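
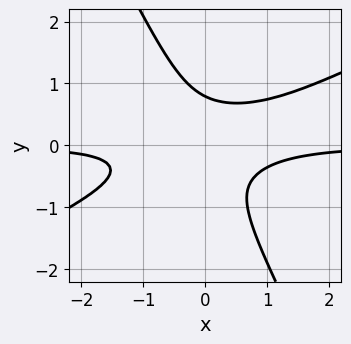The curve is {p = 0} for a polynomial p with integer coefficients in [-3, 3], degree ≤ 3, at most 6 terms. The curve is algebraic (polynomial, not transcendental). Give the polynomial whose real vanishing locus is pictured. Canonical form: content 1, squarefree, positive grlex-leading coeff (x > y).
1. The degree is 3 — no degree-2 curve has this shape.
2. From the visible intercepts: the curve avoids every integer x-axis point in the box.
3. Putting this together gives p.

2*x^2*y - 3*x*y^2 - 2*y^3 + 1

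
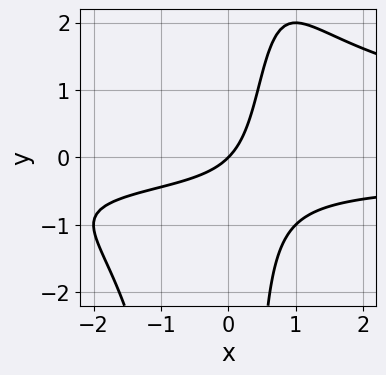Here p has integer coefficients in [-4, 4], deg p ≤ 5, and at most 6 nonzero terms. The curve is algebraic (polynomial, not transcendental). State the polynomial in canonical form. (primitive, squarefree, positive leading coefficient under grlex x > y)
x^2*y^2 - 3*x*y - 2*x + 2*y

First, degree: a generic line meets the curve in up to 4 points, so deg p = 4.
Then, against the integer gridlines: it crosses the x-axis at the gridline x = 0; one y-axis crossing is at y = 0.
Finally, the integer polynomial consistent with all of this is the stated p.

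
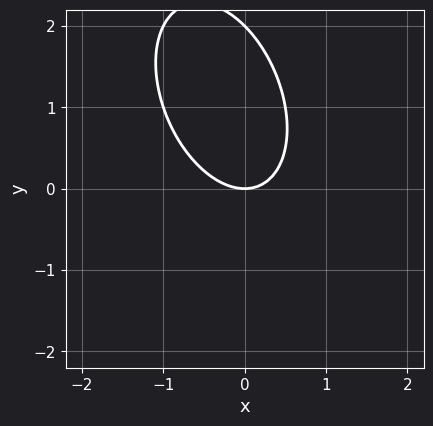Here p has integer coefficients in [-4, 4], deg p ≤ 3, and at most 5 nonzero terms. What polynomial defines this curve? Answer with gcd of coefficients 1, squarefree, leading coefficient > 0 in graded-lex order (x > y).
The degree is 2 — the shape is more complex than any degree-1 curve.
Reading off the gridlines: it crosses the x-axis at the gridline x = 0; among the integer gridlines, it crosses the y-axis at y ∈ {0, 2}.
Fitting integer coefficients to these (and the overall shape) gives p.

2*x^2 + x*y + y^2 - 2*y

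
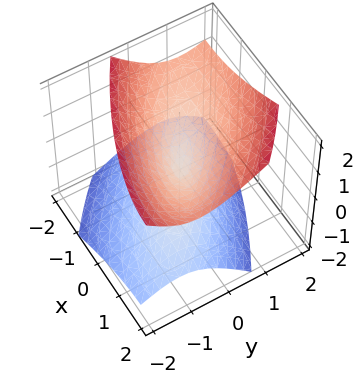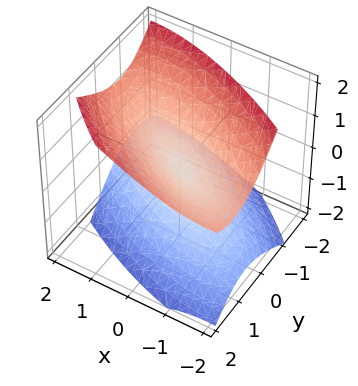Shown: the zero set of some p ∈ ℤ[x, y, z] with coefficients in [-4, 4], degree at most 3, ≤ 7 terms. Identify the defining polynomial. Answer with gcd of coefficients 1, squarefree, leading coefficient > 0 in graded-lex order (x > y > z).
1. I count 2 distinct pieces. They look like related sheets of one shape, so recover p as a whole.
2. deg p = 2. No degree-1 surface has this shape.
3. From the axis intercepts and sections: it meets the x-axis at x = 0 (among the integer gridlines); it meets the z-axis at z = 0 (among the integer gridlines); it meets the y-axis at y = 0 (among the integer gridlines).
4. Putting this together gives p.

x^2 + 2*x*y + 2*y^2 - y*z - 2*z^2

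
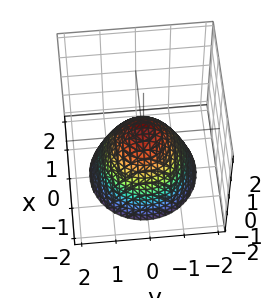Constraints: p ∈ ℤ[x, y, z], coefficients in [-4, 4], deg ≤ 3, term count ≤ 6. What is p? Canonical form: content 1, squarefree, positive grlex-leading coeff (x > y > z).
1. deg p = 2. The shape is more complex than any degree-1 surface.
2. By symmetry, every cross-section ⟂ z is a circle, so x, y appear only via x² + y².
3. From the axis intercepts and sections: a circular section at z = 0 has radius between 0 and 1.
4. Assembling these constraints gives the stated polynomial.

3*x^2 + 3*y^2 + 3*z - 1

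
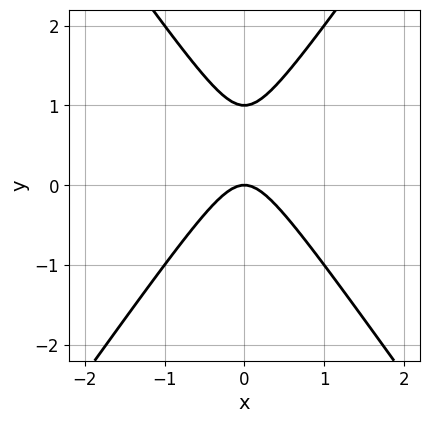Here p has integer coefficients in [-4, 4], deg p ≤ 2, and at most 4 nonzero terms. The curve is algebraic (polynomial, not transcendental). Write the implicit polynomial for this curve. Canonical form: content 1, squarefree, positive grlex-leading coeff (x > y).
2*x^2 - y^2 + y

First, the degree is 2 — no degree-1 curve has this shape.
Then, symmetries: the x ↦ −x reflection is a symmetry, so x appears only in even powers.
Next, reading off the gridlines: among the integer gridlines, it crosses the y-axis at y ∈ {0, 1}; one x-axis crossing is at x = 0.
Finally, these observations pin down the coefficients.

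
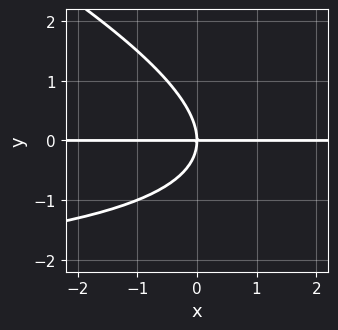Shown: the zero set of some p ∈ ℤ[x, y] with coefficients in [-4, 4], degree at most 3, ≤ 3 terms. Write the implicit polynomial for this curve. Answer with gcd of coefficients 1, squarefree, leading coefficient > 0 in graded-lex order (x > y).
Degree: the shape is more complex than any degree-2 curve, so deg p = 3.
From the visible intercepts: every point of the x-axis in the box is on the curve; it meets the y-axis at y = 0 (among the integer gridlines).
Solving for integer coefficients yields p as stated.

x*y^2 + 2*y^3 + 3*x*y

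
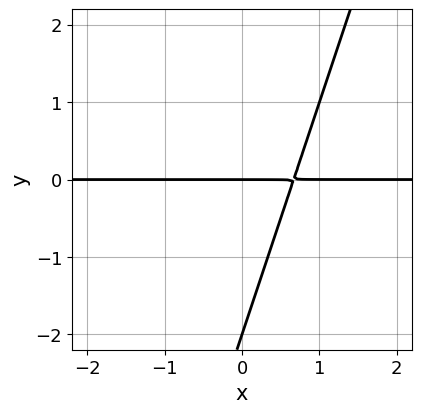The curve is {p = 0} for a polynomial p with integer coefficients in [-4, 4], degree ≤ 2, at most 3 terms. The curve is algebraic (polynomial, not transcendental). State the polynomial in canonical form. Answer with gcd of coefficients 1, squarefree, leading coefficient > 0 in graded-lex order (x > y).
3*x*y - y^2 - 2*y

The degree is 2 — a generic line meets the curve in up to 2 points.
Against the integer gridlines: the visible x-axis segment lies entirely on the curve; the y-axis gridline crossings are at y ∈ {-2, 0}.
Fitting integer coefficients to these (and the overall shape) gives p.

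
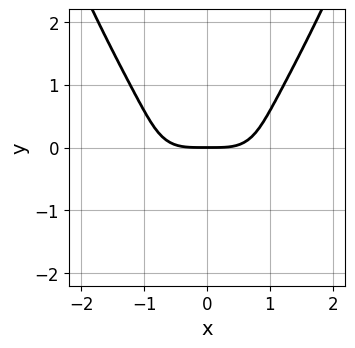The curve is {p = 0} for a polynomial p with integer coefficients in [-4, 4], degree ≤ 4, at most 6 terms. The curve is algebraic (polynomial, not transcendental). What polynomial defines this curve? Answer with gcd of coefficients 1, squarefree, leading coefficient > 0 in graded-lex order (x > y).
(a) Degree: no degree-3 curve has this shape, so deg p = 4.
(b) Symmetries: the x ↦ −x reflection is a symmetry, so x appears only in even powers.
(c) Checking where it meets the axes: it crosses the y-axis at the gridline y = 0; one x-axis crossing is at x = 0.
(d) Fitting integer coefficients to these (and the overall shape) gives p.

2*x^4 + x^2*y^2 - 3*y^3 - 3*y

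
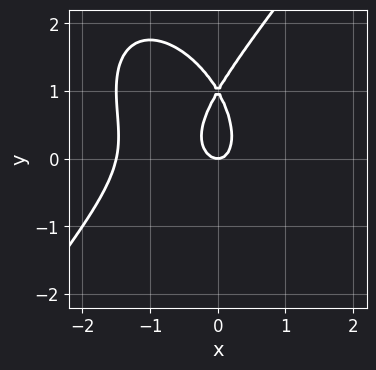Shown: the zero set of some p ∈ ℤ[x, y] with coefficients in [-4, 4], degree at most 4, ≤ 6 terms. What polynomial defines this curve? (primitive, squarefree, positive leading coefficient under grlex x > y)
First, degree: no degree-2 curve has this shape, so deg p = 3.
Next, reading off the gridlines: the y-axis gridline crossings are at y ∈ {0, 1}; it crosses the x-axis at the gridline x = 0.
Finally, these observations pin down the coefficients.

2*x^3 - y^3 + 3*x^2 + 2*y^2 - y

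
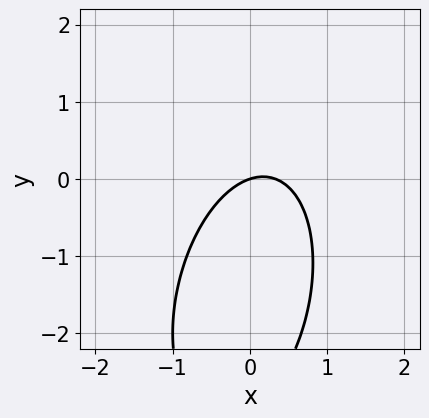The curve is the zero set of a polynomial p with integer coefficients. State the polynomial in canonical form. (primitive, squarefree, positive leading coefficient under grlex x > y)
(a) The degree is 2 — a generic line meets the curve in up to 2 points.
(b) Reading off the gridlines: one x-axis crossing is at x = 0; one y-axis crossing is at y = 0.
(c) These observations pin down the coefficients.

3*x^2 - x*y + y^2 - x + 3*y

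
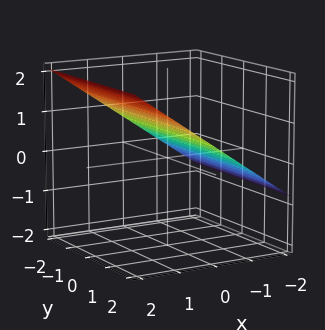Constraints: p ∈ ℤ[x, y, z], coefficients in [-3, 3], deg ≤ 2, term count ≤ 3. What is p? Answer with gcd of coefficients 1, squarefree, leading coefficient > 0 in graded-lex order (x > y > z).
First, deg p = 1. The surface is flat (a plane).
Next, from the axis intercepts and sections: it crosses the x-axis at the gridline x = -1; the surface avoids every integer y-axis point in the box.
Finally, the integer polynomial consistent with all of this is the stated p.

2*x - 3*z + 2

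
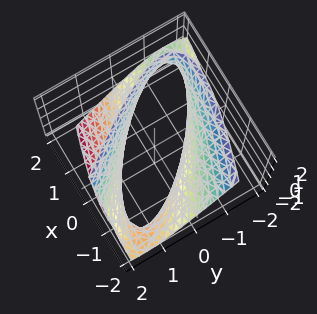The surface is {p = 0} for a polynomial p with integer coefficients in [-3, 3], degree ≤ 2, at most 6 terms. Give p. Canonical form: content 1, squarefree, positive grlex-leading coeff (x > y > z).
(a) deg p = 2. No degree-1 surface has this shape.
(b) Reading off the gridlines: no z-intercept at any integer in the box; the y-axis gridline crossings are at y ∈ {-1, 1}.
(c) The integer polynomial consistent with all of this is the stated p.

x^2 + 3*x*y + 2*x*z + 2*y^2 - z^2 - 2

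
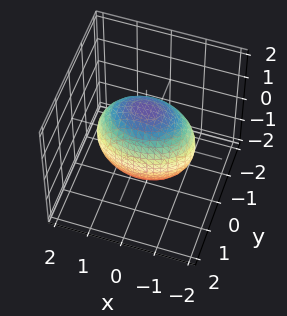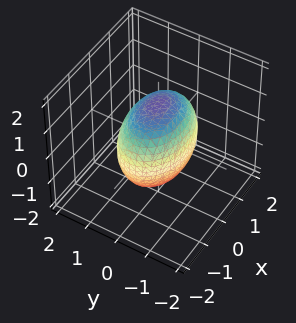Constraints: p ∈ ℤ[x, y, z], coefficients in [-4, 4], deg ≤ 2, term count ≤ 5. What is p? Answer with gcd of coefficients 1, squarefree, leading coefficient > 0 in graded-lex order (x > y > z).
x^2 + 2*y^2 + z^2 - 2

First, degree: a closed, bounded, convex surface; a quadric, so deg p = 2.
Then, symmetries: mirror symmetry z ↦ −z ⇒ only even powers of z; the x ↦ −x reflection is a symmetry, so x appears only in even powers; mirror symmetry y ↦ −y ⇒ only even powers of y.
Next, against the integer gridlines: the y-axis gridline crossings are at y ∈ {-1, 1}.
Finally, fitting integer coefficients to these (and the overall shape) gives p.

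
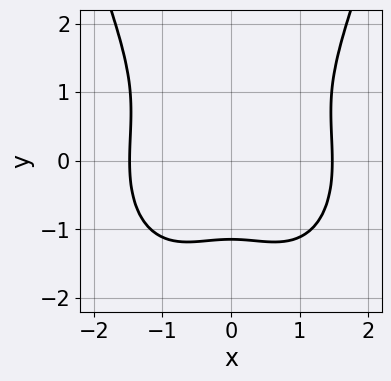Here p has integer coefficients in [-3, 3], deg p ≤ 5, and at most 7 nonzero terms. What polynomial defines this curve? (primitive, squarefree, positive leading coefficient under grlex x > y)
2*x^4 + x^2*y^2 - 2*y^3 - 3*x^2 - 3

(a) The degree is 4 — the shape is more complex than any degree-3 curve.
(b) Symmetries: the x ↦ −x reflection is a symmetry, so x appears only in even powers.
(c) The integer polynomial consistent with all of this is the stated p.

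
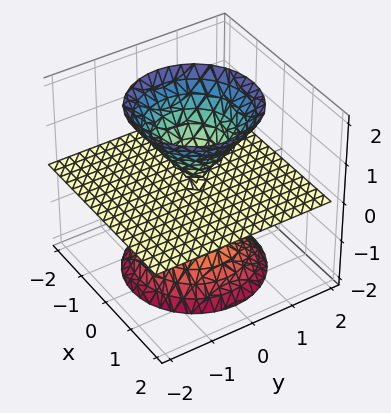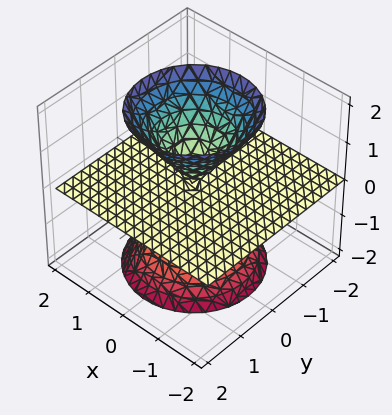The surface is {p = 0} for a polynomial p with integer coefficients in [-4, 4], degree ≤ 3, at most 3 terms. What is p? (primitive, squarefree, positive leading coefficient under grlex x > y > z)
2*x^2*z + 2*y^2*z - z^3

There are 2 components. Treating them together as one polynomial.
Degree: the shape is more complex than any degree-2 surface, so deg p = 3.
From the visible intercepts: it crosses the z-axis at the gridline z = 0; every point of the x-axis in the box is on the surface.
Fitting integer coefficients to these (and the overall shape) gives p. Check: (0, 2, 0) on the y-axis lies on the surface, and p(0, 2, 0) = 0. ✓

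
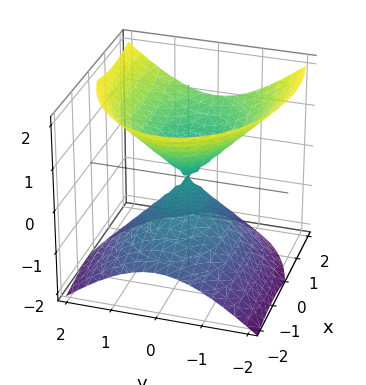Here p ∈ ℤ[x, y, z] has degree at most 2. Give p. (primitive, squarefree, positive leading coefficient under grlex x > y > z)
x^2 - x*z + 2*y^2 - 2*z^2

(a) deg p = 2.
(b) Observable constraints: it meets the y-axis at y = 0 (among the integer gridlines); one z-axis crossing is at z = 0.
(c) The integer polynomial consistent with all of this is the stated p.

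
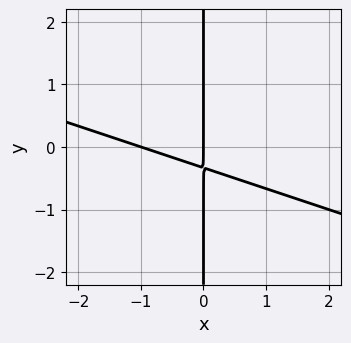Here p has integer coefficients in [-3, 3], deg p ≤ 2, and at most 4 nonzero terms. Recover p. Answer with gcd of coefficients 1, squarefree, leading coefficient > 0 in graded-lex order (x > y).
1. The degree is 2 — the shape is more complex than any degree-1 curve.
2. Reading off the gridlines: the visible y-axis segment lies entirely on the curve; among the integer gridlines, it crosses the x-axis at x ∈ {-1, 0}.
3. These observations pin down the coefficients.

x^2 + 3*x*y + x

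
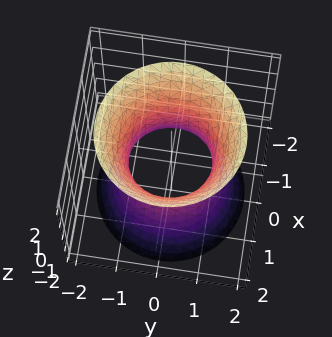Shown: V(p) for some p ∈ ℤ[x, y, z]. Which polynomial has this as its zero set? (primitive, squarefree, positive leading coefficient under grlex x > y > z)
2*x^2 + 2*y^2 - z^2 - 2

First, degree: the shape is more complex than any degree-1 surface, so deg p = 2.
Then, symmetries: the z-axis is an axis of rotation, so x and y enter only as x² + y².
Then, observable constraints: a circular section at z = -2 has radius between 1 and 2; among the integer gridlines, it crosses the y-axis at y ∈ {-1, 1}.
Finally, the integer polynomial consistent with all of this is the stated p. Check: (-1, 0, 0) on the x-axis lies on the surface, and p(-1, 0, 0) = 0. ✓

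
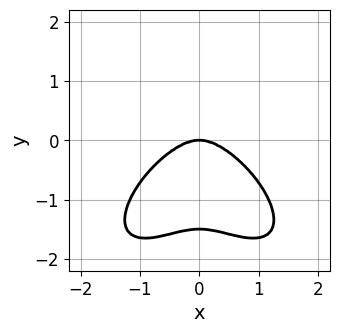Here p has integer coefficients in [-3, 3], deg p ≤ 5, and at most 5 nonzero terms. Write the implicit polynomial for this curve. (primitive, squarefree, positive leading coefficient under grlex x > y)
First, deg p = 4. The shape is more complex than any degree-3 curve.
Then, symmetries: mirror symmetry x ↦ −x ⇒ only even powers of x.
Next, checking where it meets the axes: it meets the x-axis at x = 0 (among the integer gridlines); it crosses the y-axis at the gridline y = 0.
Finally, putting this together gives p.

2*x^4 + 2*y^4 + 2*x^2*y + 3*y^3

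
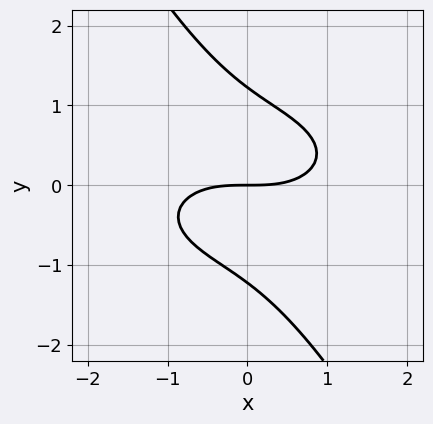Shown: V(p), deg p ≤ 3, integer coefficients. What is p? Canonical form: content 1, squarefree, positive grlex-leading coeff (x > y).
x^3 + 3*x*y^2 + 2*y^3 - 3*y

1. deg p = 3. No degree-2 curve has this shape.
2. From the axis intercepts and sections: it meets the y-axis at y = 0 (among the integer gridlines); it meets the x-axis at x = 0 (among the integer gridlines).
3. The integer polynomial consistent with all of this is the stated p.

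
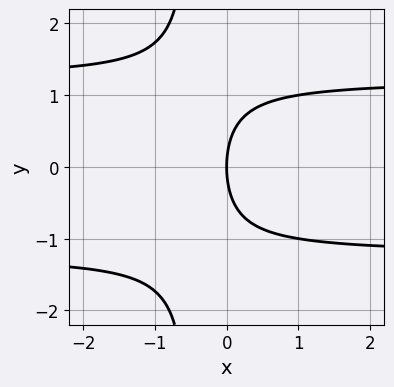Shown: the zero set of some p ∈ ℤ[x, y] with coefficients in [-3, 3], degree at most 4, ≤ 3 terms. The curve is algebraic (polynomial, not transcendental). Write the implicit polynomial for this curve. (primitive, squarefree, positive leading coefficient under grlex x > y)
1. deg p = 3. The shape is more complex than any degree-2 curve.
2. Symmetries: the y ↦ −y reflection is a symmetry, so y appears only in even powers.
3. Checking where it meets the axes: it meets the y-axis at y = 0 (among the integer gridlines); it crosses the x-axis at the gridline x = 0.
4. Putting this together gives p.

2*x*y^2 + y^2 - 3*x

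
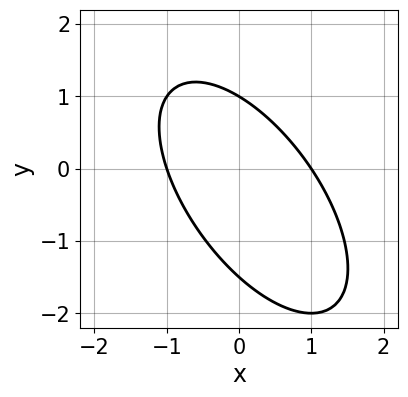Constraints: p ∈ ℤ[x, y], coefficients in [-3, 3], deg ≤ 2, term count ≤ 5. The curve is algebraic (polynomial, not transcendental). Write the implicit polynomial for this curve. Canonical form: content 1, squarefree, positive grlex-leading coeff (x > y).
1. The degree is 2 — the shape is more complex than any degree-1 curve.
2. Reading off the gridlines: among the integer gridlines, it crosses the x-axis at x ∈ {-1, 1}; it meets the y-axis at y = 1 (among the integer gridlines).
3. Together with the visible shape, these determine p as stated.

3*x^2 + 3*x*y + 2*y^2 + y - 3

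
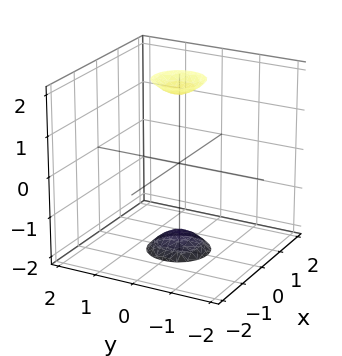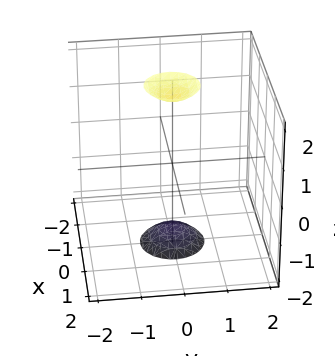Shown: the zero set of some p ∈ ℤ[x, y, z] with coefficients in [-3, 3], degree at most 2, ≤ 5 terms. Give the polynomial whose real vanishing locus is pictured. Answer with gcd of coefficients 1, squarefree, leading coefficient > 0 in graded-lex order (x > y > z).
3*x^2 + 3*y^2 - z^2 + 3

(a) I count 2 distinct pieces.
(b) deg p = 2.
(c) Symmetries: the z ↦ −z reflection is a symmetry, so z appears only in even powers; the z-axis is an axis of rotation, so x and y enter only as x² + y².
(d) Against the integer gridlines: the surface avoids every integer x-axis point in the box; no y-intercept at any integer in the box; a circular section at z = 2 has radius between 0 and 1.
(e) Assembling these constraints gives the stated polynomial.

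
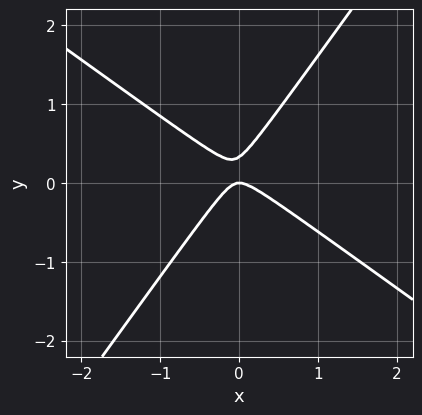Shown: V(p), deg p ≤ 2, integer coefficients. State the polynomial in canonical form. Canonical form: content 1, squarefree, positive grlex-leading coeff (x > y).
3*x^2 + 2*x*y - 3*y^2 + y

(a) Degree: no degree-1 curve has this shape, so deg p = 2.
(b) From the visible intercepts: it meets the y-axis at y = 0 (among the integer gridlines); one x-axis crossing is at x = 0.
(c) These observations pin down the coefficients.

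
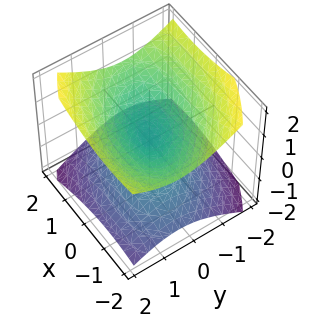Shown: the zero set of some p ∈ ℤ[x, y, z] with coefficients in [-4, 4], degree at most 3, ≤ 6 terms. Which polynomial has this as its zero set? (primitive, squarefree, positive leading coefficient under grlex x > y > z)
(a) I count 2 distinct pieces.
(b) The degree is 2 — no degree-1 surface has this shape.
(c) From the axis intercepts and sections: it crosses the x-axis at the gridline x = 0; it meets the y-axis at y = 0 (among the integer gridlines); it crosses the z-axis at the gridline z = 0.
(d) Matching integer coefficients to the picture gives p.

x^2 + x*y + 2*y^2 - 3*z^2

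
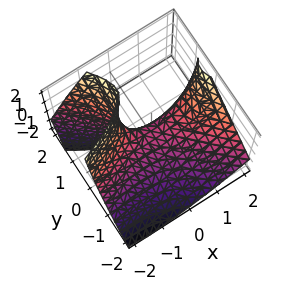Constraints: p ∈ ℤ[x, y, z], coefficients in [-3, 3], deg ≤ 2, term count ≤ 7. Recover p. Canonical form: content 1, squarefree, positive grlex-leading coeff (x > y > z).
(a) deg p = 2.
(b) From the visible intercepts: it crosses the x-axis at the gridline x = 0; it meets the z-axis at z = 0 (among the integer gridlines); it crosses the y-axis at the gridline y = 0.
(c) These observations pin down the coefficients.

x^2 - 2*x*y - 3*y^2 + 3*y*z - 2*z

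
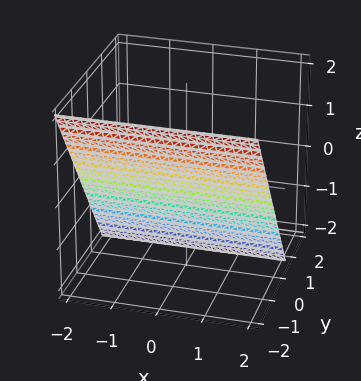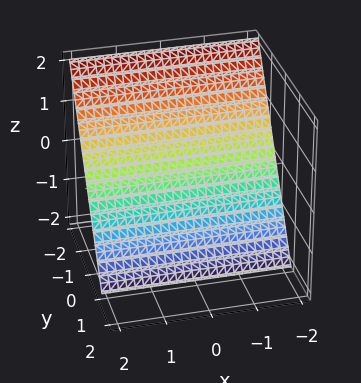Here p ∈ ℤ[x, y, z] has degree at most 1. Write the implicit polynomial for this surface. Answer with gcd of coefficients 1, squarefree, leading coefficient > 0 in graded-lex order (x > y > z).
3*y + 2*z + 2

(a) Degree: every cross-section is a straight line — this is a plane, so deg p = 1.
(b) Checking where it meets the axes: one z-axis crossing is at z = -1; it misses every integer gridline on the x-axis.
(c) Putting this together gives p.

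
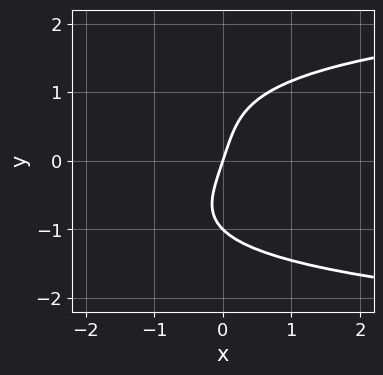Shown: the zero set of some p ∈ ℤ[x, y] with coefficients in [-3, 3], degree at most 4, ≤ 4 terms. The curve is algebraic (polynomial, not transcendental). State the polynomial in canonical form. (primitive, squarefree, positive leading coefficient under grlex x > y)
deg p = 4.
From the axis intercepts and sections: it crosses the x-axis at the gridline x = 0; among the integer gridlines, it crosses the y-axis at y ∈ {-1, 0}.
The integer polynomial consistent with all of this is the stated p.

y^4 - 3*x + y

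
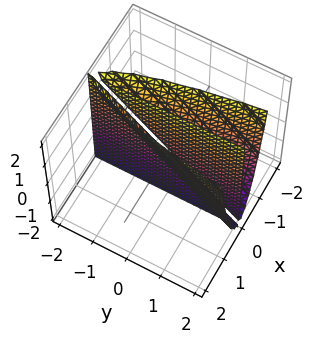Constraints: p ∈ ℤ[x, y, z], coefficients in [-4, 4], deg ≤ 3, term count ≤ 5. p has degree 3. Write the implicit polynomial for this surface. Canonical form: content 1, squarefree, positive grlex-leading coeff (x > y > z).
3*x^3 - x*y - x*z

I count 2 distinct pieces. They look like related sheets of one shape, so recover p as a whole.
The degree is 3 — a generic line meets the surface in up to 3 points.
From the axis intercepts and sections: it meets the x-axis at x = 0 (among the integer gridlines); every point of the y-axis in the box is on the surface.
Matching integer coefficients to the picture gives p. Check: (0, 0, 1) on the z-axis lies on the surface, and p(0, 0, 1) = 0. ✓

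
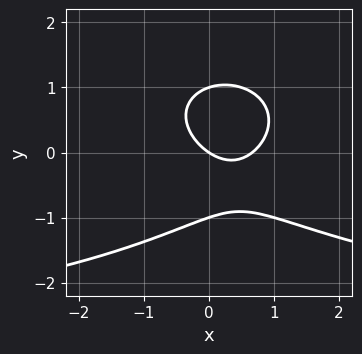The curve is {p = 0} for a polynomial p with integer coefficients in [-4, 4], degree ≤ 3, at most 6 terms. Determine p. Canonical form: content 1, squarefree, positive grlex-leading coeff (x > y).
Degree: the shape is more complex than any degree-2 curve, so deg p = 3.
From the visible intercepts: the y-axis gridline crossings are at y ∈ {-1, 0, 1}; it crosses the x-axis at the gridline x = 0.
Assembling these constraints gives the stated polynomial.

x^2*y + 3*y^3 + 3*x^2 - 2*x - 3*y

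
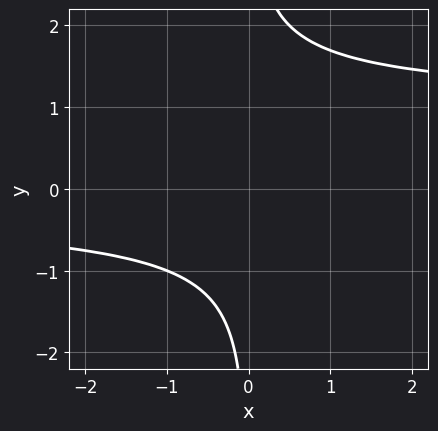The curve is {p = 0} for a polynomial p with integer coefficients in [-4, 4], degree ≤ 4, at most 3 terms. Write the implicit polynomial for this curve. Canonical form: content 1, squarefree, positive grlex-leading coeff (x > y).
x*y^3 - x*y^2 - 2

deg p = 4. A generic line meets the curve in up to 4 points.
From the visible intercepts: no x-intercept at any integer in the box; the curve avoids every integer y-axis point in the box.
Solving for integer coefficients yields p as stated.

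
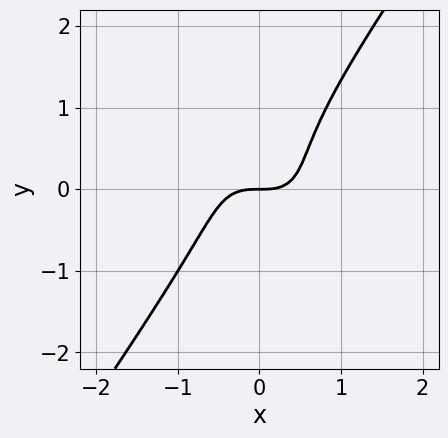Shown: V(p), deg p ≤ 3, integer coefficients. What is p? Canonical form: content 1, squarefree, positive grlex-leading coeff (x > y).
3*x^3 + 2*x^2*y - 2*y^3 + y^2 - 2*y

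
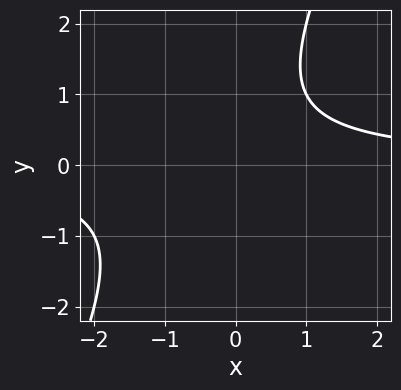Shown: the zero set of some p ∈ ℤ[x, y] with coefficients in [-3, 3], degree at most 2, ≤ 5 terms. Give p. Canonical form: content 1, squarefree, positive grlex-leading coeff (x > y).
Degree: the shape is more complex than any degree-1 curve, so deg p = 2.
Observable constraints: no x-intercept at any integer in the box; the curve avoids every integer y-axis point in the box.
Matching integer coefficients to the picture gives p.

2*x*y - y^2 + y - 2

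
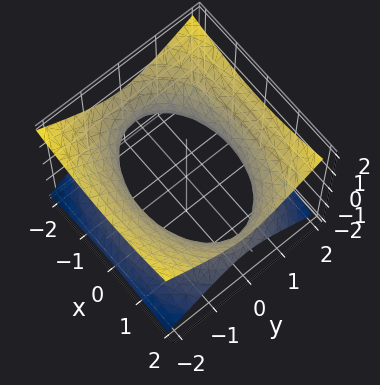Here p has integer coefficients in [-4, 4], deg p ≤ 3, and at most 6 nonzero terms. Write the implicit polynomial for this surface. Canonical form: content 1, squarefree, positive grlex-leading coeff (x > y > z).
x^2 + 2*y^2 - 3*z^2 - 3

(a) The degree is 2 — an hourglass — one-sheet hyperboloid; a quadric.
(b) Symmetries: mirror symmetry z ↦ −z ⇒ only even powers of z; it's symmetric under x → −x, forcing even powers of x; it's symmetric under y → −y, forcing even powers of y.
(c) Reading off the gridlines: it misses every integer gridline on the z-axis.
(d) Matching integer coefficients to the picture gives p.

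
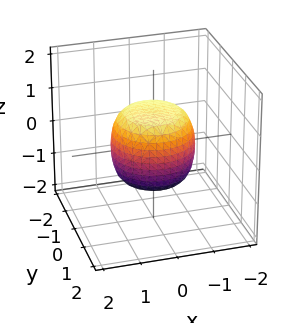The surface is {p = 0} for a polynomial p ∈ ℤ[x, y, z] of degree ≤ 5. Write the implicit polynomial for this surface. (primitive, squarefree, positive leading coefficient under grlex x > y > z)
2*x^4 + 4*x^2*y^2 + 2*y^4 - x^2 - y^2 + 2*z^2 - 2

(a) The degree is 4 — no degree-3 surface has this shape.
(b) Symmetries: every cross-section ⟂ z is a circle, so x, y appear only via x² + y².
(c) From the axis intercepts and sections: a circular section at z = 0 has radius between 1 and 2; among the integer gridlines, it crosses the z-axis at z ∈ {-1, 1}.
(d) Together with the visible shape, these determine p as stated.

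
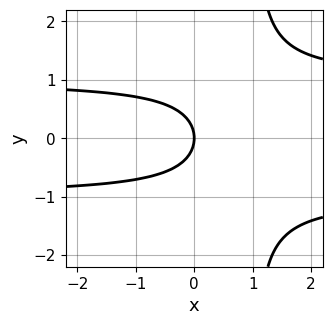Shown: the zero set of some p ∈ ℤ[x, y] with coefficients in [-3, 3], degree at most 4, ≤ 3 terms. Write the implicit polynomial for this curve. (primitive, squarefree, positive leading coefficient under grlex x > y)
x*y^2 - y^2 - x

(a) The degree is 3 — the shape is more complex than any degree-2 curve.
(b) Symmetries: it's symmetric under y → −y, forcing even powers of y.
(c) Against the integer gridlines: one y-axis crossing is at y = 0; it crosses the x-axis at the gridline x = 0.
(d) Putting this together gives p.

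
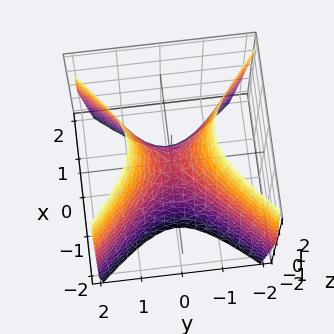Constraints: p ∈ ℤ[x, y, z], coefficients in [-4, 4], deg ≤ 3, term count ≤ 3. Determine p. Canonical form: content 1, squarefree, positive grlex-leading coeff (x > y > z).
The degree is 2 — a saddle surface; a quadric.
Symmetries: the y ↦ −y reflection is a symmetry, so y appears only in even powers; the x ↦ −x reflection is a symmetry, so x appears only in even powers.
From the axis intercepts and sections: it crosses the z-axis at the gridline z = 0; one y-axis crossing is at y = 0.
Matching integer coefficients to the picture gives p.

2*x^2 - 2*y^2 + z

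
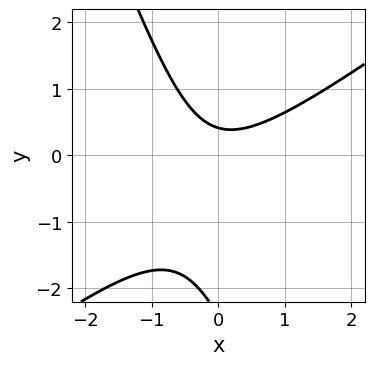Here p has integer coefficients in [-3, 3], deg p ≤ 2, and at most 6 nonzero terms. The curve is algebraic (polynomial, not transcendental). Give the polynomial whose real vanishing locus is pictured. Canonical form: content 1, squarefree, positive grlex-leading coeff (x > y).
2*x^2 - 2*x*y - y^2 - 2*y + 1

Degree: the shape is more complex than any degree-1 curve, so deg p = 2.
From the axis intercepts and sections: no x-intercept at any integer in the box.
Together with the visible shape, these determine p as stated.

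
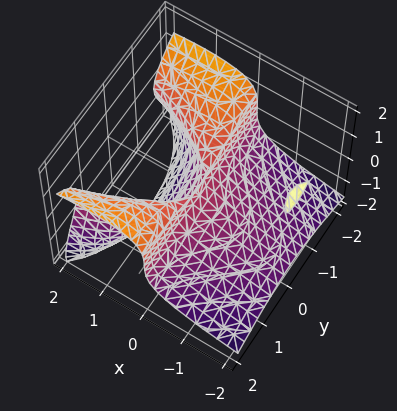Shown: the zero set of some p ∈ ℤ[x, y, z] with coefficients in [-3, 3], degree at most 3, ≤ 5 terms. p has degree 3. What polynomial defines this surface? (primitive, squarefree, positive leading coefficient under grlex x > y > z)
(a) deg p = 3. No degree-2 surface has this shape.
(b) Against the integer gridlines: it meets the z-axis at z = 0 (among the integer gridlines); it crosses the x-axis at the gridline x = 0.
(c) Assembling these constraints gives the stated polynomial. Check: (0, 2, 0) on the y-axis lies on the surface, and p(0, 2, 0) = 0. ✓

2*x*y^2 - 3*x*z^2 - 2*z^3 - 2*x^2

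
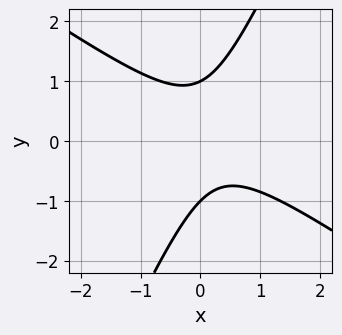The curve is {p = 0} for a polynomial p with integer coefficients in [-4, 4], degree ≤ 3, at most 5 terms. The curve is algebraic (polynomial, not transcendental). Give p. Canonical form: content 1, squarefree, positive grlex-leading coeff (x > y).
deg p = 2.
Against the integer gridlines: the y-axis gridline crossings are at y ∈ {-1, 1}; the curve avoids every integer x-axis point in the box.
These observations pin down the coefficients.

3*x^2 + 3*x*y - 2*y^2 - x + 2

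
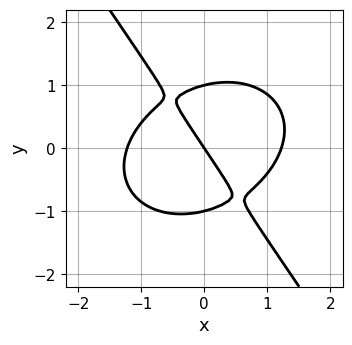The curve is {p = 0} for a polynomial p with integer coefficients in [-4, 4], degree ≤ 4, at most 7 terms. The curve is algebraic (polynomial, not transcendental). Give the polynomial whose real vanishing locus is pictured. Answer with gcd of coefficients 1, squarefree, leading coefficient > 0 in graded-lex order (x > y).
2*x^3 + 2*x*y^2 + 2*y^3 - 3*x - 2*y

1. The degree is 3 — a generic line meets the curve in up to 3 points.
2. Checking where it meets the axes: among the integer gridlines, it crosses the y-axis at y ∈ {-1, 0, 1}; it crosses the x-axis at the gridline x = 0.
3. Matching integer coefficients to the picture gives p.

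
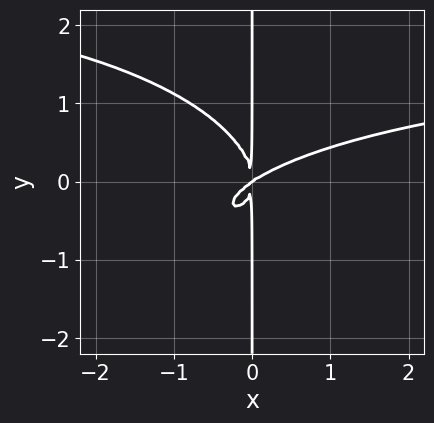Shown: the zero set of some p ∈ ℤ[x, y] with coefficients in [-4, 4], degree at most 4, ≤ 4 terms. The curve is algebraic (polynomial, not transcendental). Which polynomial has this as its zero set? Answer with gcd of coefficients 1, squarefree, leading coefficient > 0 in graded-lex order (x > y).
First, the degree is 4 — a generic line meets the curve in up to 4 points.
Next, reading off the gridlines: the visible y-axis segment lies entirely on the curve; one x-axis crossing is at x = 0.
Finally, assembling these constraints gives the stated polynomial.

x^3*y + 3*x*y^3 - 2*x^3 + 3*x^2*y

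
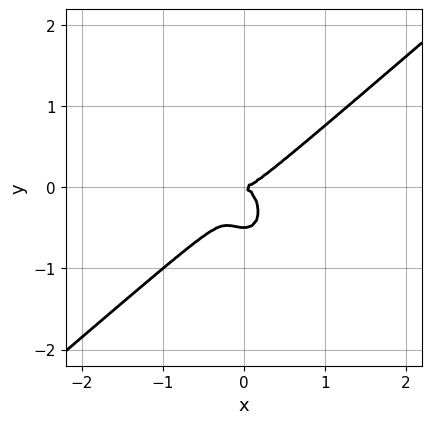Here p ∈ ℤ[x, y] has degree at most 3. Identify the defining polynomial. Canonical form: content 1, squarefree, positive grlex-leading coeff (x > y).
3*x^3 - 2*x^2*y - 2*y^3 - y^2

(a) deg p = 3.
(b) From the visible intercepts: it meets the y-axis at y = 0 (among the integer gridlines); one x-axis crossing is at x = 0.
(c) Together with the visible shape, these determine p as stated.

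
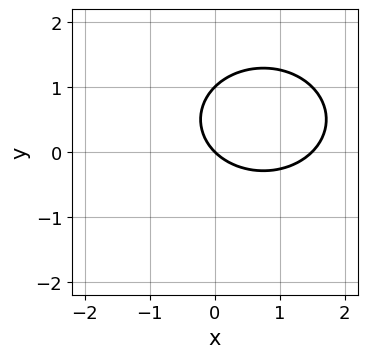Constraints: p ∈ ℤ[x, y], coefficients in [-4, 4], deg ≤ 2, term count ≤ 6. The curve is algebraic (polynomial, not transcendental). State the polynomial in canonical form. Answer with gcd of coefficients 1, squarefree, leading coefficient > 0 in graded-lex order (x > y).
2*x^2 + 3*y^2 - 3*x - 3*y

1. The degree is 2 — no degree-1 curve has this shape.
2. Reading off the gridlines: the y-axis gridline crossings are at y ∈ {0, 1}; one x-axis crossing is at x = 0.
3. Assembling these constraints gives the stated polynomial.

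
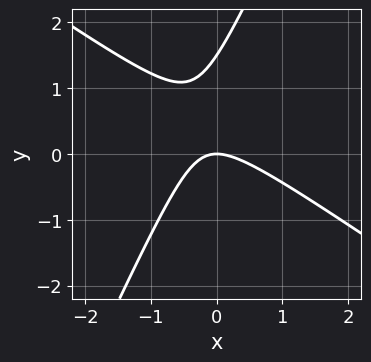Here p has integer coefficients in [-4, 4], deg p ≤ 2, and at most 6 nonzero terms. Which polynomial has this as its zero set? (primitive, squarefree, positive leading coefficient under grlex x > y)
1. The degree is 2 — no degree-1 curve has this shape.
2. Against the integer gridlines: it crosses the x-axis at the gridline x = 0; it crosses the y-axis at the gridline y = 0.
3. Fitting integer coefficients to these (and the overall shape) gives p.

3*x^2 + 3*x*y - 2*y^2 + 3*y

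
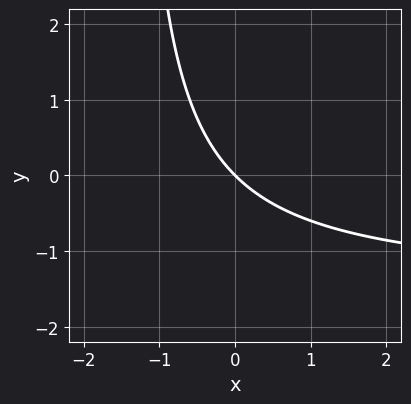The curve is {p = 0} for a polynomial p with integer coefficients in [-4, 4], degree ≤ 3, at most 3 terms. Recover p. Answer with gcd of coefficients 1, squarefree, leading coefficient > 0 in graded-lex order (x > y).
First, deg p = 2. A generic line meets the curve in up to 2 points.
Then, from the axis intercepts and sections: it meets the y-axis at y = 0 (among the integer gridlines); it meets the x-axis at x = 0 (among the integer gridlines).
Finally, the integer polynomial consistent with all of this is the stated p.

2*x*y + 3*x + 3*y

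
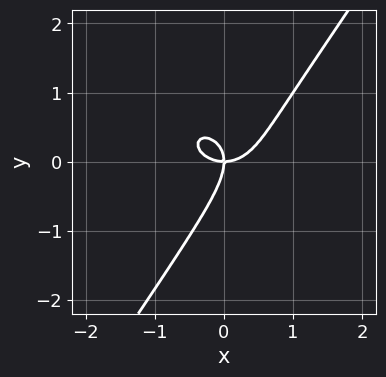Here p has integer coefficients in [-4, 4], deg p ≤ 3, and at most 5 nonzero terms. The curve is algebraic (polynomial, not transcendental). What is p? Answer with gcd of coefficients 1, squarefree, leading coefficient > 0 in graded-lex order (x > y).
x^3 + x*y^2 - y^3 - x*y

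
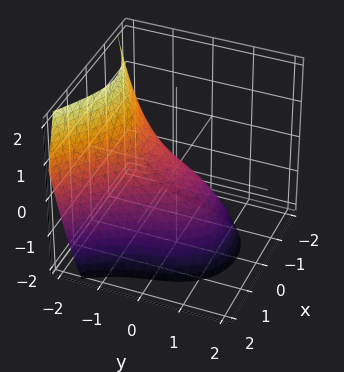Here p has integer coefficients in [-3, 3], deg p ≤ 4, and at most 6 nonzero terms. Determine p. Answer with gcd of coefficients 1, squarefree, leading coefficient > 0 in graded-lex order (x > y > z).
The degree is 3 — no degree-2 surface has this shape.
Against the integer gridlines: it meets the y-axis at y = 0 (among the integer gridlines); it crosses the x-axis at the gridline x = 0; it meets the z-axis at z = 0 (among the integer gridlines).
The integer polynomial consistent with all of this is the stated p.

y^3 + 3*x^2 + 2*y + 3*z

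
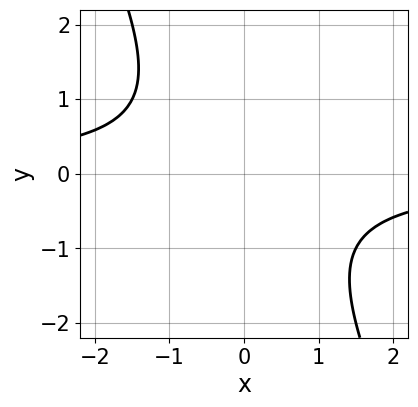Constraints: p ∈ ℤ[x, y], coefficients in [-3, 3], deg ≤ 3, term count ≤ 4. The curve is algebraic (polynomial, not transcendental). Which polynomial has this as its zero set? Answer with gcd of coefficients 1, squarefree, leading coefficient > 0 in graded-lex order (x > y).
2*x*y + y^2 + 2

Degree: the shape is more complex than any degree-1 curve, so deg p = 2.
Observable constraints: it misses every integer gridline on the x-axis; no y-intercept at any integer in the box.
The integer polynomial consistent with all of this is the stated p.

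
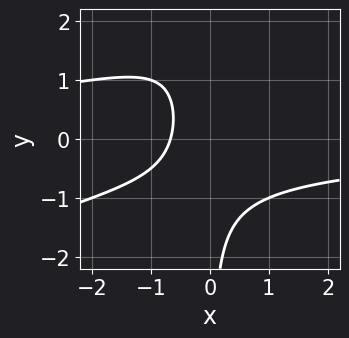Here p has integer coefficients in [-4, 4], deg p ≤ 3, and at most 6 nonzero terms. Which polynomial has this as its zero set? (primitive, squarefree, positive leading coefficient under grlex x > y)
First, the degree is 3 — no degree-2 curve has this shape.
Next, checking where it meets the axes: the curve avoids every integer y-axis point in the box.
Finally, putting this together gives p.

x^2*y - 2*x*y^2 + 2*x*y + 3*x + 2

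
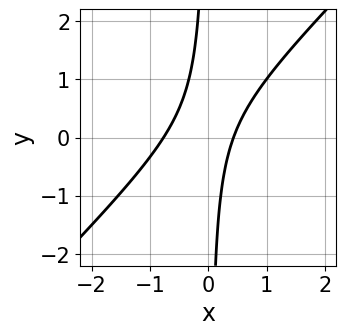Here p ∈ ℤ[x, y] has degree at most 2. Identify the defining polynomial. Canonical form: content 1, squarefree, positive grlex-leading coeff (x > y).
deg p = 2.
Observable constraints: no y-intercept at any integer in the box.
Putting this together gives p.

3*x^2 - 3*x*y + x - 1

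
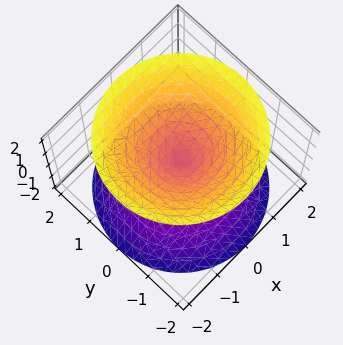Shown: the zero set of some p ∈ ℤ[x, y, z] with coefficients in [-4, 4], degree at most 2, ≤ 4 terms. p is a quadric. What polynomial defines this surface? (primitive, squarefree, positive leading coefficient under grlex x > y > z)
x^2 + y^2 - z^2

First, the picture has 2 separate pieces.
Then, degree: two nappes meeting at a single point; a quadric, so deg p = 2.
Then, symmetries: it's symmetric under z → −z, forcing even powers of z; every cross-section ⟂ z is a circle, so x, y appear only via x² + y².
Next, against the integer gridlines: one z-axis crossing is at z = 0; a circular section at z = -1 has radius exactly 1; it crosses the y-axis at the gridline y = 0; it crosses the x-axis at the gridline x = 0.
Finally, together with the visible shape, these determine p as stated.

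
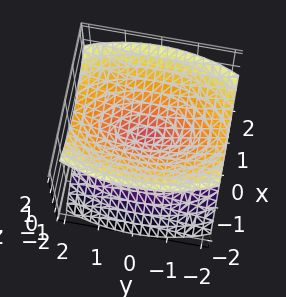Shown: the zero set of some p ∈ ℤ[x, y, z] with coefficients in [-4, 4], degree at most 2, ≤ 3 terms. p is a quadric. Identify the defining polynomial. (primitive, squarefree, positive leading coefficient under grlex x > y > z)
3*x^2 + y^2 - 3*z^2

(a) I count 2 distinct pieces. Treating them together as one polynomial.
(b) deg p = 2. A double cone through the origin; a quadric.
(c) Symmetries: mirror symmetry x ↦ −x ⇒ only even powers of x; mirror symmetry y ↦ −y ⇒ only even powers of y; the z ↦ −z reflection is a symmetry, so z appears only in even powers.
(d) Against the integer gridlines: it meets the x-axis at x = 0 (among the integer gridlines); it meets the y-axis at y = 0 (among the integer gridlines).
(e) Together with the visible shape, these determine p as stated.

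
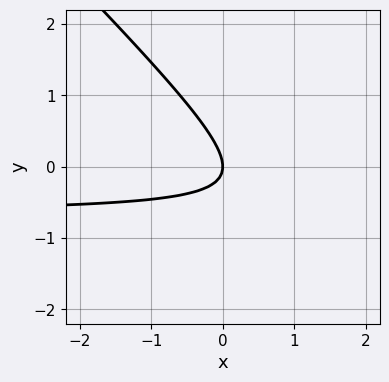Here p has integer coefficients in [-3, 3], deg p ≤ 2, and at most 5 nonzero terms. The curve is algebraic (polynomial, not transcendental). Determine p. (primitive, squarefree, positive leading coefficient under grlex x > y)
3*x*y + 3*y^2 + 2*x

1. The degree is 2 — a generic line meets the curve in up to 2 points.
2. Checking where it meets the axes: it meets the y-axis at y = 0 (among the integer gridlines); one x-axis crossing is at x = 0.
3. Putting this together gives p.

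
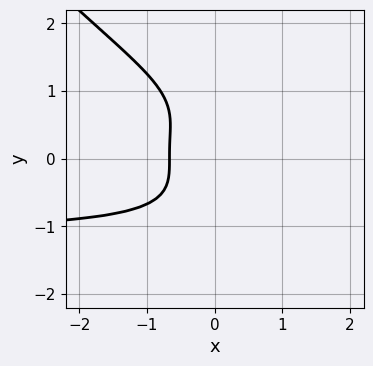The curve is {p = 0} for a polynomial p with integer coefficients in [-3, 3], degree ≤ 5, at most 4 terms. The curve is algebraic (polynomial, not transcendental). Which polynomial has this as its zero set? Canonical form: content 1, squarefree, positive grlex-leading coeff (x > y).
First, deg p = 4. No degree-3 curve has this shape.
Then, checking where it meets the axes: the curve avoids every integer y-axis point in the box.
Finally, fitting integer coefficients to these (and the overall shape) gives p.

2*x*y^3 + 2*y^4 + 3*x + 2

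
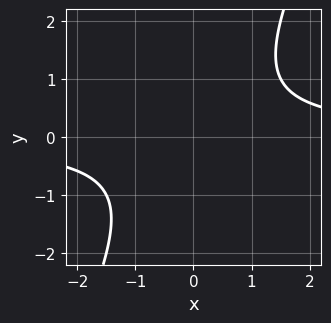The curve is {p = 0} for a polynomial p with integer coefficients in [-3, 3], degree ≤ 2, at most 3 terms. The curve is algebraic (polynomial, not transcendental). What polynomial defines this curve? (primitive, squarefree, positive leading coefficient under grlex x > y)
2*x*y - y^2 - 2

The degree is 2 — the shape is more complex than any degree-1 curve.
Against the integer gridlines: no y-intercept at any integer in the box; it misses every integer gridline on the x-axis.
Together with the visible shape, these determine p as stated.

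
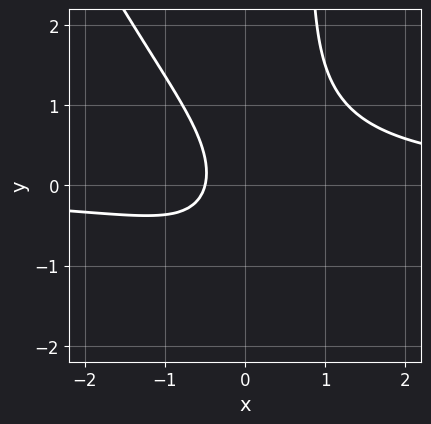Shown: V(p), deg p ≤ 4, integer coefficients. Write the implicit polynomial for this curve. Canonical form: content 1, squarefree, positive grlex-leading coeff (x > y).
2*x^2*y + x*y^2 - y^2 - 2*x - 1

The degree is 3 — a generic line meets the curve in up to 3 points.
From the visible intercepts: no y-intercept at any integer in the box.
Solving for integer coefficients yields p as stated.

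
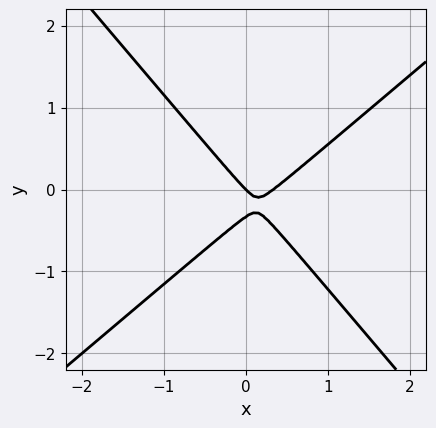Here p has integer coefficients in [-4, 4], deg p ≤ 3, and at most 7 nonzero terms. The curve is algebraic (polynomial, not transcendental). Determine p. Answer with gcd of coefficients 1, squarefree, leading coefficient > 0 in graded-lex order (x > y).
3*x^2 - x*y - 3*y^2 - x - y

The degree is 2 — a generic line meets the curve in up to 2 points.
From the visible intercepts: one x-axis crossing is at x = 0; it meets the y-axis at y = 0 (among the integer gridlines).
Together with the visible shape, these determine p as stated.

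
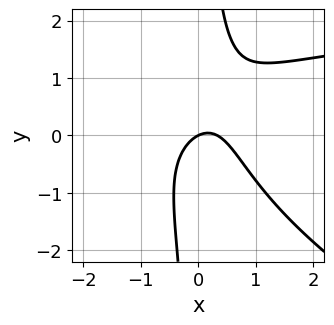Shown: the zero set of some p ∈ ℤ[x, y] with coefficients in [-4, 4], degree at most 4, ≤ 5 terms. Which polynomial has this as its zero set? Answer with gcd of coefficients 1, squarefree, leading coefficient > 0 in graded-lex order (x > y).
x^2*y + 2*x*y^2 - 3*x^2 + x - 2*y

deg p = 3.
From the visible intercepts: one y-axis crossing is at y = 0; it crosses the x-axis at the gridline x = 0.
The integer polynomial consistent with all of this is the stated p.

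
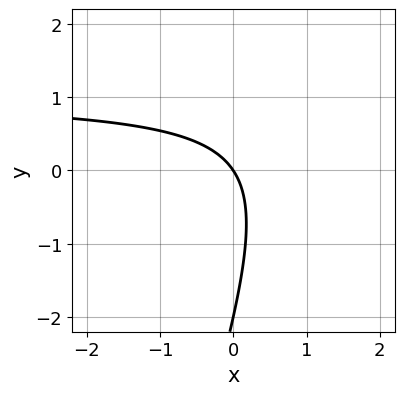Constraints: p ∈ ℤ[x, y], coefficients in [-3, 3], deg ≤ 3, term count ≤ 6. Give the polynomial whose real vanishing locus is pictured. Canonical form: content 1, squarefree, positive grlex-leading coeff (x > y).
deg p = 2. The shape is more complex than any degree-1 curve.
From the axis intercepts and sections: it meets the x-axis at x = 0 (among the integer gridlines); among the integer gridlines, it crosses the y-axis at y ∈ {-2, 0}.
These observations pin down the coefficients.

3*x*y - y^2 - 3*x - 2*y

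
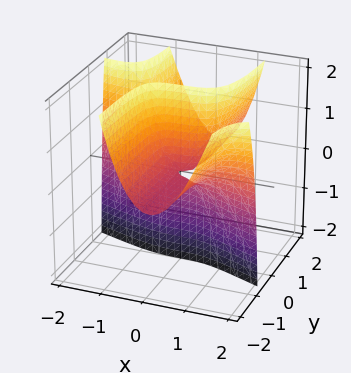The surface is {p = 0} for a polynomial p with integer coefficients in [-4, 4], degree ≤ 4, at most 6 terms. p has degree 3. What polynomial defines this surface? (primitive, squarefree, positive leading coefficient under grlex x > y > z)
First, deg p = 3.
Then, observable constraints: every point of the z-axis in the box is on the surface; the visible y-axis segment lies entirely on the surface.
Finally, these observations pin down the coefficients.

x^3 + 3*x^2*y - x*y - 2*y*z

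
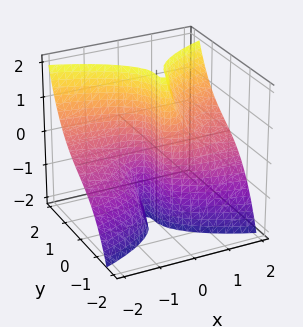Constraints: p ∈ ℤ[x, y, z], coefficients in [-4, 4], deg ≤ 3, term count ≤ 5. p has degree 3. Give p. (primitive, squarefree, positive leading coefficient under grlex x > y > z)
Degree: the shape is more complex than any degree-2 surface, so deg p = 3.
From the axis intercepts and sections: it meets the y-axis at y = 0 (among the integer gridlines); every point of the z-axis in the box is on the surface.
Assembling these constraints gives the stated polynomial.

2*x^2*y - 3*x^2*z + 3*y^3 + 2*x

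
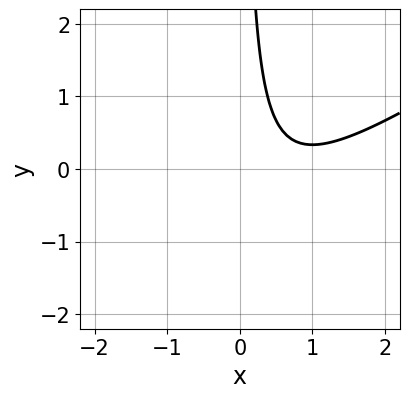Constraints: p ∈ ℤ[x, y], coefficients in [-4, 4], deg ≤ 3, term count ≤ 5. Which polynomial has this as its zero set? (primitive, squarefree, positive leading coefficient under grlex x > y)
(a) deg p = 2. The shape is more complex than any degree-1 curve.
(b) Checking where it meets the axes: the curve avoids every integer x-axis point in the box; it misses every integer gridline on the y-axis.
(c) Together with the visible shape, these determine p as stated.

2*x^2 - 3*x*y - 3*x + 2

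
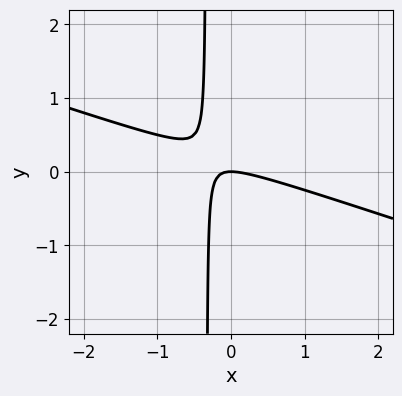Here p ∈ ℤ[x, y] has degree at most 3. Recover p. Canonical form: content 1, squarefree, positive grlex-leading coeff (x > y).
x^2 + 3*x*y + y

(a) The degree is 2 — no degree-1 curve has this shape.
(b) Checking where it meets the axes: one y-axis crossing is at y = 0; it meets the x-axis at x = 0 (among the integer gridlines).
(c) Assembling these constraints gives the stated polynomial.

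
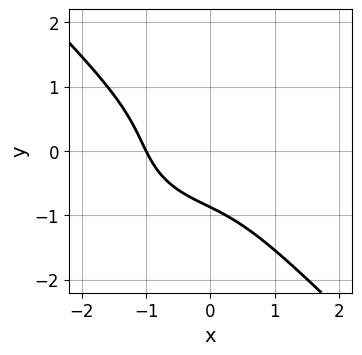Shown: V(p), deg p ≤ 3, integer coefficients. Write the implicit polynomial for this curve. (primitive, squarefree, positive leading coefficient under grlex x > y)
First, degree: a generic line meets the curve in up to 3 points, so deg p = 3.
Then, checking where it meets the axes: it crosses the x-axis at the gridline x = -1.
Finally, solving for integer coefficients yields p as stated.

2*x^3 + x*y^2 + 3*y^3 - 3*x*y + 2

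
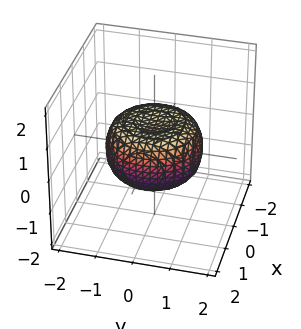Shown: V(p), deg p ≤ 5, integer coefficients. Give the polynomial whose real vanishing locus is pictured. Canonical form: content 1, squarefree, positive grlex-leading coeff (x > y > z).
x^4 + 2*x^2*y^2 + y^4 - x^2 - y^2 + 2*z^2 - 1

deg p = 4. No degree-3 surface has this shape.
By symmetry, the z-axis is an axis of rotation, so x and y enter only as x² + y².
Against the integer gridlines: a circular section at z = 0 has radius between 1 and 2.
Matching integer coefficients to the picture gives p.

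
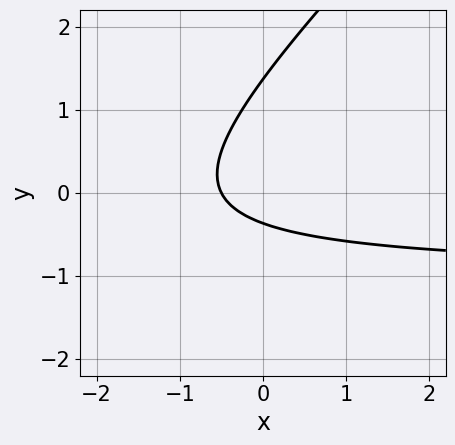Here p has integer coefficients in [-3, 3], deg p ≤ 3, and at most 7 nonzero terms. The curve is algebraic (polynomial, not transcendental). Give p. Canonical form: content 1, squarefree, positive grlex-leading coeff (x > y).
1. Degree: a generic line meets the curve in up to 2 points, so deg p = 2.
2. Matching integer coefficients to the picture gives p.

2*x*y - 2*y^2 + 2*x + 2*y + 1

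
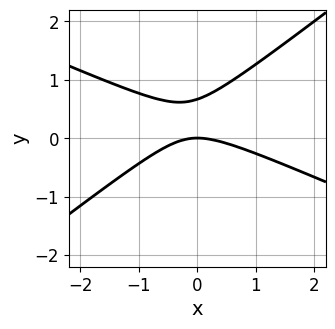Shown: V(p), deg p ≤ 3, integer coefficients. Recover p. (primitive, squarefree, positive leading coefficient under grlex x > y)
First, the degree is 2 — a generic line meets the curve in up to 2 points.
Next, reading off the gridlines: one y-axis crossing is at y = 0; it meets the x-axis at x = 0 (among the integer gridlines).
Finally, assembling these constraints gives the stated polynomial.

x^2 + x*y - 3*y^2 + 2*y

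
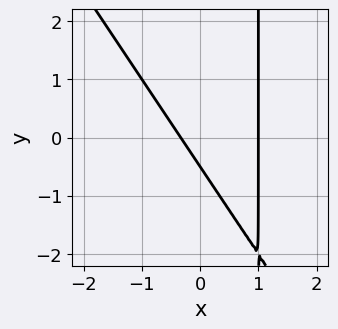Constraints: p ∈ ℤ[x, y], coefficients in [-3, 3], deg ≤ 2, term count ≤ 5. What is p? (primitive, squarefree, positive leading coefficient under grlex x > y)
3*x^2 + 2*x*y - 2*x - 2*y - 1

First, degree: the shape is more complex than any degree-1 curve, so deg p = 2.
Next, reading off the gridlines: one x-axis crossing is at x = 1.
Finally, matching integer coefficients to the picture gives p.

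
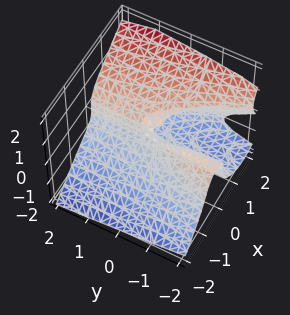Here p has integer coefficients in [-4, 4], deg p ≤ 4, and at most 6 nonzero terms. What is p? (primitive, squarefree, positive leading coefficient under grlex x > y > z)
1. The degree is 3 — the shape is more complex than any degree-2 surface.
2. Reading off the gridlines: every point of the y-axis in the box is on the surface; among the integer gridlines, it crosses the x-axis at x ∈ {0, 1}; it meets the z-axis at z = 0 (among the integer gridlines).
3. Solving for integer coefficients yields p as stated.

2*x^3 - 3*z^3 - 2*x^2 + 2*x*y + 3*x*z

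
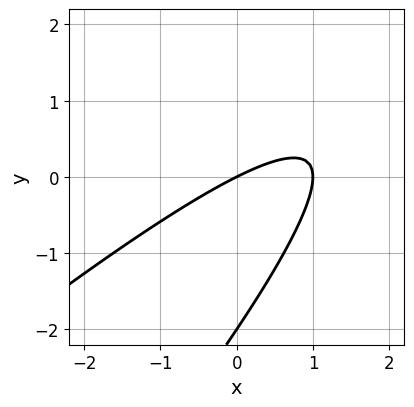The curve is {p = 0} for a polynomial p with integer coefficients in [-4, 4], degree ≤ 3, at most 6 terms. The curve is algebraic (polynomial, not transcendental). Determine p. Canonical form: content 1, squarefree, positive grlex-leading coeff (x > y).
x^2 - 2*x*y + y^2 - x + 2*y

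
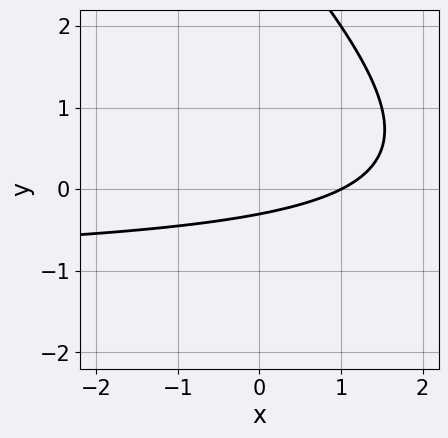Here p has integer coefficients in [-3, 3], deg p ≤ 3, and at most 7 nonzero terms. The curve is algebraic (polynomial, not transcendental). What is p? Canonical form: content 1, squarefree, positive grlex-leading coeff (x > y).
x*y + y^2 + x - 3*y - 1

(a) deg p = 2. A generic line meets the curve in up to 2 points.
(b) Checking where it meets the axes: one x-axis crossing is at x = 1.
(c) Solving for integer coefficients yields p as stated.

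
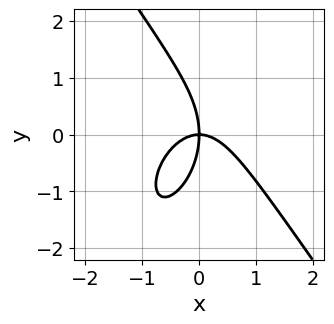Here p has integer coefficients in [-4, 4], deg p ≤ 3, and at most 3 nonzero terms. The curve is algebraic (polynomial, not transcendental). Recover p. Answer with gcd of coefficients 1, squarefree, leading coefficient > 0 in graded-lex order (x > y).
3*x^3 + y^3 + 3*x*y

1. The degree is 3 — a generic line meets the curve in up to 3 points.
2. Observable constraints: it meets the x-axis at x = 0 (among the integer gridlines); one y-axis crossing is at y = 0.
3. Fitting integer coefficients to these (and the overall shape) gives p.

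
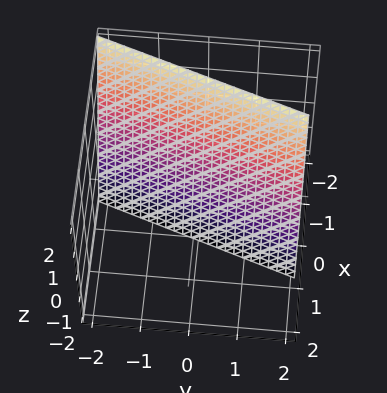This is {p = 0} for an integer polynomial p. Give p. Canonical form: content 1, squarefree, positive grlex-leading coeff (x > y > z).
First, deg p = 1.
Next, against the integer gridlines: it meets the y-axis at y = 2 (among the integer gridlines); it meets the z-axis at z = -2 (among the integer gridlines).
Finally, these observations pin down the coefficients.

3*x - y + z + 2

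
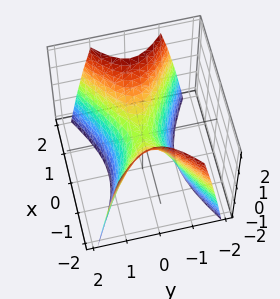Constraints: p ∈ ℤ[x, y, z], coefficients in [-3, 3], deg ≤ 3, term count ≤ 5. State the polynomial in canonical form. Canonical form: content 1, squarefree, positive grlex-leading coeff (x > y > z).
x^2 - 2*y^2 - z

deg p = 2. A saddle surface; a quadric.
Symmetries: the y ↦ −y reflection is a symmetry, so y appears only in even powers; the x ↦ −x reflection is a symmetry, so x appears only in even powers.
Checking where it meets the axes: one x-axis crossing is at x = 0; it meets the y-axis at y = 0 (among the integer gridlines); it crosses the z-axis at the gridline z = 0.
The integer polynomial consistent with all of this is the stated p.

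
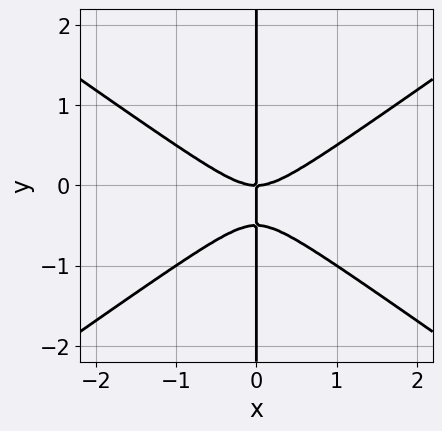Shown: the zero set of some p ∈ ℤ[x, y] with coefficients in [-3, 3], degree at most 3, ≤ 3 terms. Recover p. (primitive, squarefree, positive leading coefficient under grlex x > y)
x^3 - 2*x*y^2 - x*y

(a) The degree is 3 — no degree-2 curve has this shape.
(b) From the visible intercepts: it meets the x-axis at x = 0 (among the integer gridlines); every point of the y-axis in the box is on the curve.
(c) Matching integer coefficients to the picture gives p.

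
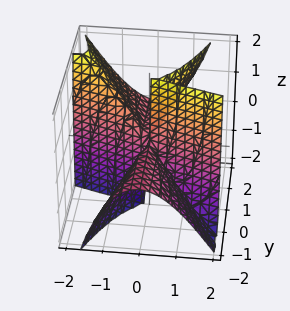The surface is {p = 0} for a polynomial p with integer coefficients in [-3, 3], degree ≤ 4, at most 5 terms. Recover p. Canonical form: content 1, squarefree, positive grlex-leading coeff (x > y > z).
x^3 + 3*x^2*y - 2*y^2*z

First, degree: no degree-2 surface has this shape, so deg p = 3.
Then, checking where it meets the axes: the visible z-axis segment lies entirely on the surface; the visible y-axis segment lies entirely on the surface.
Finally, together with the visible shape, these determine p as stated.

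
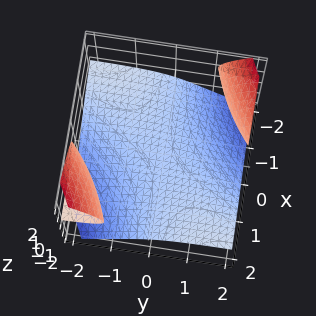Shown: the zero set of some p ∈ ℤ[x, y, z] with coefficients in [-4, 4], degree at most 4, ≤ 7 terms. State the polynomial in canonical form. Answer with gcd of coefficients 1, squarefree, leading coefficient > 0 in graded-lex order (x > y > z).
1. The picture has 3 separate pieces. Treating them together as one polynomial.
2. deg p = 3. The shape is more complex than any degree-2 surface.
3. Against the integer gridlines: it misses every integer gridline on the y-axis; the surface avoids every integer x-axis point in the box.
4. Fitting integer coefficients to these (and the overall shape) gives p.

2*x*y*z - y^2*z + 2*z^3 + 2*z + 2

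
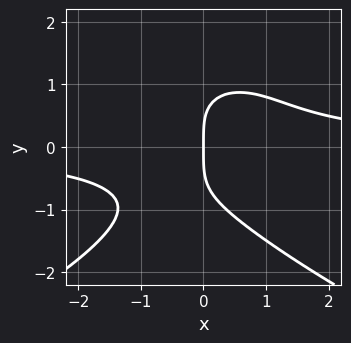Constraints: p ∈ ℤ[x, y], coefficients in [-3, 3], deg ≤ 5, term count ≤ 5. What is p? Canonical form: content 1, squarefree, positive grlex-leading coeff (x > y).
y^4 + 2*x^2*y - 2*x

1. Degree: the shape is more complex than any degree-3 curve, so deg p = 4.
2. From the axis intercepts and sections: it crosses the y-axis at the gridline y = 0; one x-axis crossing is at x = 0.
3. Together with the visible shape, these determine p as stated.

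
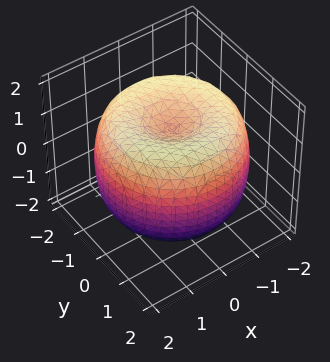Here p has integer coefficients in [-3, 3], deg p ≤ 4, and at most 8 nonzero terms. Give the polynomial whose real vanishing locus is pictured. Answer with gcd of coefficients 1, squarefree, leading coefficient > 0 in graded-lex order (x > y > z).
x^4 + 2*x^2*y^2 + y^4 - 3*x^2 - 3*y^2 + 2*z^2 - 2

1. Degree: the shape is more complex than any degree-3 surface, so deg p = 4.
2. Symmetry: the z-axis is an axis of rotation, so x and y enter only as x² + y².
3. Observable constraints: the z-axis gridline crossings are at z ∈ {-1, 1}; a circular section at z = 1 has radius between 1 and 2.
4. Solving for integer coefficients yields p as stated.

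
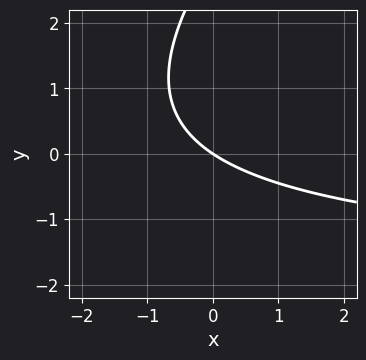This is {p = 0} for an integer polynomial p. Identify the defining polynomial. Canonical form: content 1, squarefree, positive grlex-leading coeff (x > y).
1. deg p = 2. No degree-1 curve has this shape.
2. Checking where it meets the axes: one x-axis crossing is at x = 0; it meets the y-axis at y = 0 (among the integer gridlines).
3. These observations pin down the coefficients.

x*y - y^2 + 2*x + 3*y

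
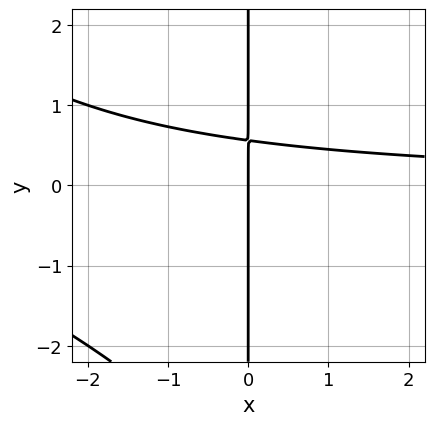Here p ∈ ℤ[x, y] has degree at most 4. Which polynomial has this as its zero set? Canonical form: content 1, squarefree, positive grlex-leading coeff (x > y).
x^2*y + x*y^2 + 3*x*y - 2*x

(a) The degree is 3 — a generic line meets the curve in up to 3 points.
(b) Checking where it meets the axes: the visible y-axis segment lies entirely on the curve; it meets the x-axis at x = 0 (among the integer gridlines).
(c) Assembling these constraints gives the stated polynomial.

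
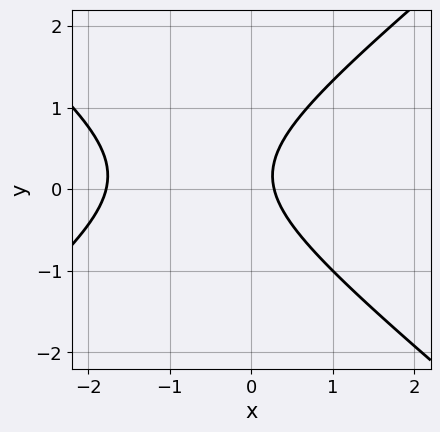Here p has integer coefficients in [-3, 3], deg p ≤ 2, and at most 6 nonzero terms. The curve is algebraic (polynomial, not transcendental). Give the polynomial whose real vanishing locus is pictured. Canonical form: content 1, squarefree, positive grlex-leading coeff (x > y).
2*x^2 - 3*y^2 + 3*x + y - 1

deg p = 2. No degree-1 curve has this shape.
Reading off the gridlines: no y-intercept at any integer in the box.
Putting this together gives p.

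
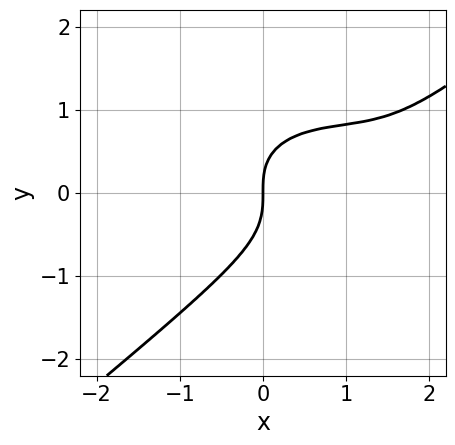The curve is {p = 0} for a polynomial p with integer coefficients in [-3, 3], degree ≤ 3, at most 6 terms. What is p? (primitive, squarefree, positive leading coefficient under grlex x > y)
First, degree: the shape is more complex than any degree-2 curve, so deg p = 3.
Next, observable constraints: it crosses the y-axis at the gridline y = 0; it crosses the x-axis at the gridline x = 0.
Finally, the integer polynomial consistent with all of this is the stated p.

x^3 + x*y^2 - 3*y^3 - 3*x^2 + 3*x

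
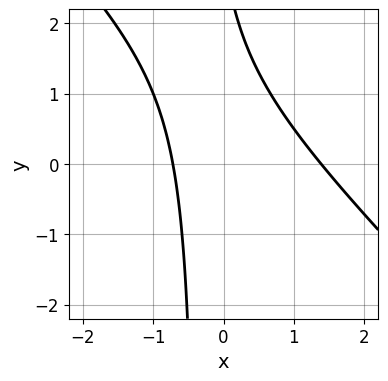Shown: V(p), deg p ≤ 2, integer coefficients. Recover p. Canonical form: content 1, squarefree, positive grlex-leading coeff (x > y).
The degree is 2 — no degree-1 curve has this shape.
Against the integer gridlines: it misses every integer gridline on the y-axis.
Putting this together gives p.

3*x^2 + 3*x*y - 2*x + y - 3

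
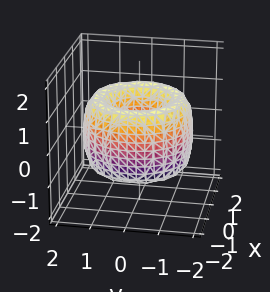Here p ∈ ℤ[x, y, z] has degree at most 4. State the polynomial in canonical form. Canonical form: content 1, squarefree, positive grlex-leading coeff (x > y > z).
Degree: a generic line meets the surface in up to 4 points, so deg p = 4.
Symmetry: the surface is invariant under rotation about z: p = q(x² + y², z).
Checking where it meets the axes: no z-intercept at any integer in the box; a circular section at z = 0 has radius between 0 and 1.
Matching integer coefficients to the picture gives p.

x^4 + 2*x^2*y^2 + y^4 - 3*x^2 - 3*y^2 + z^2 + 1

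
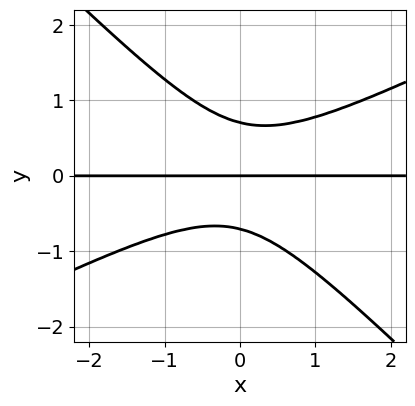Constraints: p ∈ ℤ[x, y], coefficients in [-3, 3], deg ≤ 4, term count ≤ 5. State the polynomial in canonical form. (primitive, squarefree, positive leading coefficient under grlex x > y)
(a) Degree: a generic line meets the curve in up to 3 points, so deg p = 3.
(b) Observable constraints: the visible x-axis segment lies entirely on the curve; one y-axis crossing is at y = 0.
(c) The integer polynomial consistent with all of this is the stated p.

x^2*y - x*y^2 - 2*y^3 + y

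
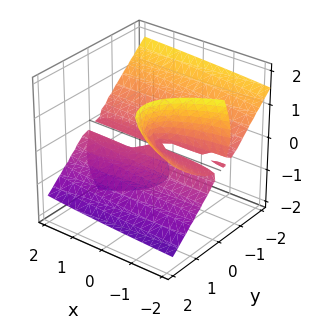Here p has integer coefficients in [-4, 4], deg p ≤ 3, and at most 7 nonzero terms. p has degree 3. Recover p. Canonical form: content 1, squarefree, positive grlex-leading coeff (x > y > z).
1. Degree: no degree-2 surface has this shape, so deg p = 3.
2. From the axis intercepts and sections: it crosses the y-axis at the gridline y = 0; it meets the z-axis at z = 0 (among the integer gridlines).
3. Putting this together gives p. Check: (-1, 0, 0) on the x-axis lies on the surface, and p(-1, 0, 0) = 0. ✓

x*y*z + x*z^2 + y^3 - y*z^2 + z^3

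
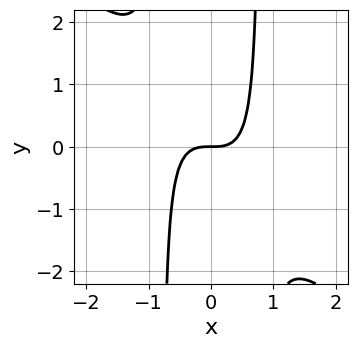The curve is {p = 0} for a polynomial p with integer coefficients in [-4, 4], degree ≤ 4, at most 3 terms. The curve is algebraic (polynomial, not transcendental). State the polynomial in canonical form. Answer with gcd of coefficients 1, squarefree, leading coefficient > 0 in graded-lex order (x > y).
Degree: a generic line meets the curve in up to 3 points, so deg p = 3.
Reading off the gridlines: it meets the y-axis at y = 0 (among the integer gridlines); it meets the x-axis at x = 0 (among the integer gridlines).
Assembling these constraints gives the stated polynomial.

3*x^3 + 3*x^2*y - 2*y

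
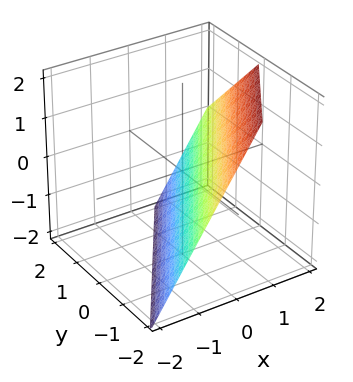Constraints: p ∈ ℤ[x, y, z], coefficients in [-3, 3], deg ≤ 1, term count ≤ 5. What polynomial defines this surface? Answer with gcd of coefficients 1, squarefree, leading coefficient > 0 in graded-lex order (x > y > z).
3*x - 2*y - 2*z - 2

First, degree: every cross-section is a straight line — this is a plane, so deg p = 1.
Next, observable constraints: it crosses the y-axis at the gridline y = -1; it meets the z-axis at z = -1 (among the integer gridlines).
Finally, fitting integer coefficients to these (and the overall shape) gives p.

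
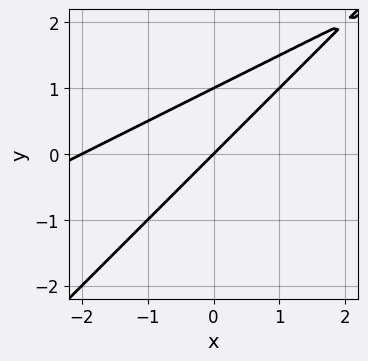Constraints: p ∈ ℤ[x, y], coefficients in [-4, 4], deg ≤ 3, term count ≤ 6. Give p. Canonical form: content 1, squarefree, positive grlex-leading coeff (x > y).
x^2 - 3*x*y + 2*y^2 + 2*x - 2*y

(a) Degree: a generic line meets the curve in up to 2 points, so deg p = 2.
(b) Observable constraints: among the integer gridlines, it crosses the y-axis at y ∈ {0, 1}; the x-axis gridline crossings are at x ∈ {-2, 0}.
(c) Together with the visible shape, these determine p as stated.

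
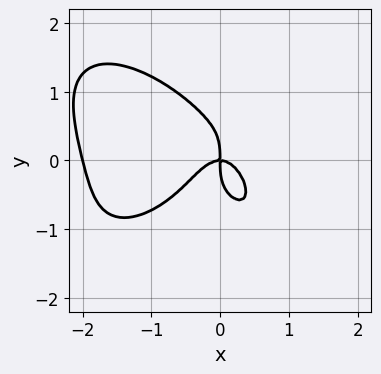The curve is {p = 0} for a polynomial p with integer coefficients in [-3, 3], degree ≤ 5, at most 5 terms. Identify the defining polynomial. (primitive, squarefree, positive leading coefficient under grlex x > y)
x^4 + y^4 + 2*x^3 + x*y

First, degree: a generic line meets the curve in up to 4 points, so deg p = 4.
Then, from the axis intercepts and sections: it crosses the y-axis at the gridline y = 0; the x-axis gridline crossings are at x ∈ {-2, 0}.
Finally, putting this together gives p.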